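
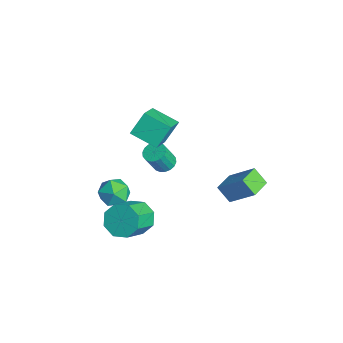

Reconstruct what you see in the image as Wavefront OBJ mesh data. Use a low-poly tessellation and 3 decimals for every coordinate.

v -0.449 -1.772 -4.138
v -0.133 -2.306 -5.022
v 0.925 -3.461 -3.946
v 0.609 -2.928 -3.062
v 0.368 -1.675 -4.837
v 1.426 -2.83 -3.762
v 0.391 -1.101 -4.243
v 1.449 -2.256 -3.167
v -0.079 -0.92 -3.587
v 0.979 -2.076 -2.511
v -0.765 -1.239 -3.254
v 0.293 -2.394 -2.178
v -1.266 -1.87 -3.438
v -0.208 -3.025 -2.363
v -1.289 -2.444 -4.033
v -0.231 -3.599 -2.957
v -0.819 -2.624 -4.689
v 0.239 -3.78 -3.613
v -2.13 -1.795 -2.959
v -1.555 -2.05 -3.762
v -3.245 -2.93 -3.398
v -2.67 -3.185 -4.201
v -2.353 -3.403 -3.256
v -1.664 -2.702 -2.985
v -3.136 -2.278 -4.175
v -2.447 -1.577 -3.904
v -2.177 -2.348 -4.513
v -1.693 -3.044 -3.946
v -3.107 -1.936 -3.214
v -2.623 -2.632 -2.647
v -0.285 2.675 -2.641
v 0.806 3.707 -1.261
v -1.153 3.643 -2.678
v -0.061 4.675 -1.298
v 0.321 3.185 -3.502
v 1.413 4.217 -2.122
v -0.546 4.153 -3.539
v 0.545 5.185 -2.159
v -3.907 -0.642 0.241
v -2.49 -1.516 1.258
v -4.219 0.251 1.444
v -2.803 -0.622 2.461
v -2.797 0.502 -0.321
v -1.381 -0.371 0.696
v -3.11 1.396 0.882
v -1.693 0.522 1.899
v -3.087 0.568 -2.419
v -2.735 1.125 -2.216
v -2.481 0.47 -0.857
v -2.833 -0.088 -1.061
v -3.023 1.191 -2.131
v -2.769 0.536 -0.772
v -3.323 1.133 -2.102
v -3.069 0.478 -0.744
v -3.577 0.964 -2.137
v -3.322 0.308 -0.778
v -3.733 0.715 -2.227
v -3.479 0.06 -0.869
v -3.762 0.438 -2.356
v -3.508 -0.218 -0.997
v -3.657 0.186 -2.497
v -3.403 -0.469 -1.138
v -3.439 0.01 -2.623
v -3.185 -0.645 -1.264
v -3.151 -0.056 -2.708
v -2.897 -0.711 -1.349
v -2.851 0.002 -2.736
v -2.597 -0.653 -1.378
v -2.598 0.172 -2.702
v -2.343 -0.484 -1.343
v -2.441 0.42 -2.611
v -2.187 -0.235 -1.253
v -2.412 0.698 -2.483
v -2.158 0.042 -1.124
v -2.517 0.949 -2.342
v -2.263 0.294 -0.983
f 2 1 5
f 2 5 3
f 3 5 6
f 3 6 4
f 5 1 7
f 5 7 6
f 6 7 8
f 6 8 4
f 7 1 9
f 7 9 8
f 8 9 10
f 8 10 4
f 9 1 11
f 9 11 10
f 10 11 12
f 10 12 4
f 11 1 13
f 11 13 12
f 12 13 14
f 12 14 4
f 13 1 15
f 13 15 14
f 14 15 16
f 14 16 4
f 15 1 17
f 15 17 16
f 16 17 18
f 16 18 4
f 17 1 2
f 17 2 18
f 18 2 3
f 18 3 4
f 19 30 24
f 19 24 20
f 19 20 26
f 19 26 29
f 19 29 30
f 20 24 28
f 24 30 23
f 30 29 21
f 29 26 25
f 26 20 27
f 22 28 23
f 22 23 21
f 22 21 25
f 22 25 27
f 22 27 28
f 23 28 24
f 21 23 30
f 25 21 29
f 27 25 26
f 28 27 20
f 32 34 31
f 35 32 31
f 31 34 33
f 33 35 31
f 32 38 34
f 36 32 35
f 36 38 32
f 34 38 33
f 37 35 33
f 33 38 37
f 37 36 35
f 38 36 37
f 40 42 39
f 43 40 39
f 39 42 41
f 41 43 39
f 40 46 42
f 44 40 43
f 44 46 40
f 42 46 41
f 45 43 41
f 41 46 45
f 45 44 43
f 46 44 45
f 48 47 51
f 48 51 49
f 49 51 52
f 49 52 50
f 51 47 53
f 51 53 52
f 52 53 54
f 52 54 50
f 53 47 55
f 53 55 54
f 54 55 56
f 54 56 50
f 55 47 57
f 55 57 56
f 56 57 58
f 56 58 50
f 57 47 59
f 57 59 58
f 58 59 60
f 58 60 50
f 59 47 61
f 59 61 60
f 60 61 62
f 60 62 50
f 61 47 63
f 61 63 62
f 62 63 64
f 62 64 50
f 63 47 65
f 63 65 64
f 64 65 66
f 64 66 50
f 65 47 67
f 65 67 66
f 66 67 68
f 66 68 50
f 67 47 69
f 67 69 68
f 68 69 70
f 68 70 50
f 69 47 71
f 69 71 70
f 70 71 72
f 70 72 50
f 71 47 73
f 71 73 72
f 72 73 74
f 72 74 50
f 73 47 75
f 73 75 74
f 74 75 76
f 74 76 50
f 75 47 48
f 75 48 76
f 76 48 49
f 76 49 50



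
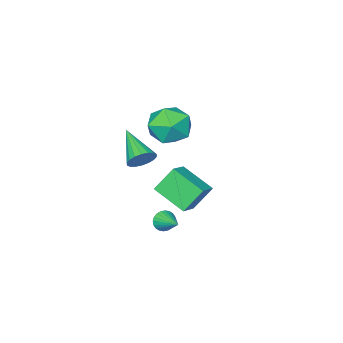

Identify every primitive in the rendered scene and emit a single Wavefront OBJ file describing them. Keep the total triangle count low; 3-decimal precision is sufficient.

v 3.583 -0.399 -1.727
v 3.964 -0.306 -2.127
v 3.837 0.779 -1.213
v 3.783 -0.226 -2.221
v 3.572 -0.173 -2.239
v 3.362 -0.154 -2.179
v 3.187 -0.173 -2.051
v 3.071 -0.225 -1.873
v 3.034 -0.305 -1.673
v 3.08 -0.398 -1.481
v 3.203 -0.492 -1.326
v 3.384 -0.572 -1.233
v 3.595 -0.625 -1.215
v 3.805 -0.644 -1.274
v 3.98 -0.626 -1.403
v 4.096 -0.573 -1.581
v 4.133 -0.493 -1.781
v 4.087 -0.4 -1.973
v 0.113 -2.996 -1.082
v 1.092 -2.589 -0.588
v -0.182 -1.342 -1.859
v 0.797 -0.936 -1.364
v 0.903 -3.424 -2.296
v 1.882 -3.018 -1.801
v 0.608 -1.771 -3.072
v 1.587 -1.364 -2.578
v 1.131 -1.374 2.935
v 1.993 -0.605 2.888
v 2.327 -2.675 3.552
v 3.189 -1.906 3.505
v 2.351 -1.788 4.293
v 1.612 -0.984 3.912
v 2.708 -2.296 2.528
v 1.969 -1.492 2.147
v 2.968 -1.174 2.636
v 2.747 -0.86 3.727
v 1.573 -2.42 2.713
v 1.352 -2.106 3.804
v 3.609 -1.828 1.532
v 3.861 -1.556 2.138
v 3.111 -3.452 2.468
v 3.559 -1.463 2.139
v 3.267 -1.442 2.02
v 3.043 -1.497 1.805
v 2.931 -1.618 1.535
v 2.953 -1.78 1.265
v 3.105 -1.952 1.048
v 3.357 -2.099 0.926
v 3.659 -2.193 0.925
v 3.951 -2.214 1.044
v 4.175 -2.158 1.26
v 4.288 -2.037 1.529
v 4.265 -1.875 1.799
v 4.113 -1.703 2.017
f 2 1 4
f 2 4 3
f 4 1 5
f 4 5 3
f 5 1 6
f 5 6 3
f 6 1 7
f 6 7 3
f 7 1 8
f 7 8 3
f 8 1 9
f 8 9 3
f 9 1 10
f 9 10 3
f 10 1 11
f 10 11 3
f 11 1 12
f 11 12 3
f 12 1 13
f 12 13 3
f 13 1 14
f 13 14 3
f 14 1 15
f 14 15 3
f 15 1 16
f 15 16 3
f 16 1 17
f 16 17 3
f 17 1 18
f 17 18 3
f 18 1 2
f 18 2 3
f 20 22 19
f 23 20 19
f 19 22 21
f 21 23 19
f 20 26 22
f 24 20 23
f 24 26 20
f 22 26 21
f 25 23 21
f 21 26 25
f 25 24 23
f 26 24 25
f 27 38 32
f 27 32 28
f 27 28 34
f 27 34 37
f 27 37 38
f 28 32 36
f 32 38 31
f 38 37 29
f 37 34 33
f 34 28 35
f 30 36 31
f 30 31 29
f 30 29 33
f 30 33 35
f 30 35 36
f 31 36 32
f 29 31 38
f 33 29 37
f 35 33 34
f 36 35 28
f 40 39 42
f 40 42 41
f 42 39 43
f 42 43 41
f 43 39 44
f 43 44 41
f 44 39 45
f 44 45 41
f 45 39 46
f 45 46 41
f 46 39 47
f 46 47 41
f 47 39 48
f 47 48 41
f 48 39 49
f 48 49 41
f 49 39 50
f 49 50 41
f 50 39 51
f 50 51 41
f 51 39 52
f 51 52 41
f 52 39 53
f 52 53 41
f 53 39 54
f 53 54 41
f 54 39 40
f 54 40 41



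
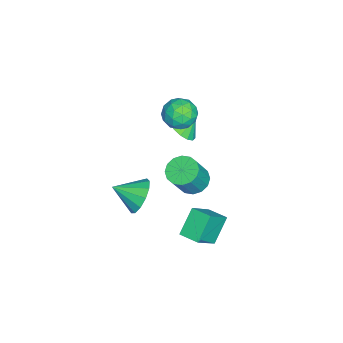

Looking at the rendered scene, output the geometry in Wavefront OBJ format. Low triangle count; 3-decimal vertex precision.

v 2.355 2.306 1.819
v 3.054 2.029 1.383
v 3.885 1.636 2.965
v 3.185 1.914 3.401
v 3.128 2.467 1.453
v 3.958 2.075 3.036
v 2.994 2.863 1.621
v 3.824 2.47 3.204
v 2.689 3.109 1.843
v 3.519 2.717 3.425
v 2.294 3.141 2.058
v 3.125 2.748 3.64
v 1.916 2.949 2.208
v 2.746 2.556 3.791
v 1.655 2.584 2.255
v 2.486 2.191 3.837
v 1.582 2.145 2.184
v 2.412 1.753 3.767
v 1.716 1.75 2.016
v 2.546 1.357 3.599
v 2.021 1.503 1.795
v 2.851 1.111 3.377
v 2.415 1.472 1.58
v 3.246 1.079 3.162
v 2.794 1.664 1.429
v 3.624 1.271 3.012
v -2.167 0.797 1.213
v -1.336 1.255 1.157
v -2.473 1.443 1.927
v -1.626 1.478 0.83
v -2.062 1.52 0.605
v -2.526 1.368 0.543
v -2.893 1.063 0.661
v -3.066 0.687 0.927
v -2.997 0.34 1.269
v -2.707 0.116 1.596
v -2.271 0.075 1.821
v -1.808 0.227 1.883
v -1.44 0.532 1.765
v -1.268 0.908 1.499
v 2.647 3.165 -0.224
v 3.795 2.556 1.037
v 3.109 4.172 -0.158
v 4.257 3.563 1.102
v 3.703 2.757 -1.382
v 4.851 2.148 -0.122
v 4.165 3.764 -1.317
v 5.313 3.155 -0.056
v -1.796 1.707 3.052
v -1.08 1.342 2.459
v -1.86 0.298 3.841
v -1.144 -0.067 3.248
v -0.927 0.648 3.911
v -0.888 1.519 3.423
v -2.052 0.121 2.877
v -2.013 0.992 2.389
v -1.238 0.362 2.351
v -0.543 0.688 2.989
v -2.397 0.952 3.311
v -1.702 1.278 3.949
v -1.432 1.648 2.686
v -1.508 -0.008 3.614
v -1.38 0.412 4.003
v -0.959 0.198 3.655
v -1.319 1.752 3.253
v -0.899 1.538 2.904
v -0.809 1.13 3.757
v -2.041 0.102 3.396
v -1.621 -0.112 3.047
v -1.981 1.442 2.645
v -1.56 1.228 2.297
v -2.131 0.51 2.543
v -1.105 0.858 2.274
v -1.142 0.029 2.738
v -1.676 0.14 2.52
v -1.653 0.652 2.233
v -0.696 1.049 2.649
v -0.733 0.221 3.113
v -0.606 0.642 3.503
v -0.583 1.153 3.216
v -0.789 0.473 2.586
v -2.207 1.419 3.187
v -2.244 0.591 3.651
v -2.357 0.487 3.084
v -2.334 0.998 2.797
v -1.798 1.611 3.562
v -1.835 0.782 4.026
v -1.287 0.988 4.067
v -1.264 1.5 3.78
v -2.151 1.167 3.714
v 2.233 -0.423 -0.354
v 2.938 0.042 0.336
v 2.447 -1.797 0.354
v 2.384 0.09 0.596
v 1.782 -0.025 0.555
v 1.323 -0.266 0.225
v 1.154 -0.557 -0.288
v 1.327 -0.806 -0.823
v 1.788 -0.932 -1.208
v 2.39 -0.898 -1.322
v 2.943 -0.712 -1.129
v 3.27 -0.435 -0.69
v 3.268 -0.154 -0.144
f 2 1 5
f 2 5 3
f 3 5 6
f 3 6 4
f 5 1 7
f 5 7 6
f 6 7 8
f 6 8 4
f 7 1 9
f 7 9 8
f 8 9 10
f 8 10 4
f 9 1 11
f 9 11 10
f 10 11 12
f 10 12 4
f 11 1 13
f 11 13 12
f 12 13 14
f 12 14 4
f 13 1 15
f 13 15 14
f 14 15 16
f 14 16 4
f 15 1 17
f 15 17 16
f 16 17 18
f 16 18 4
f 17 1 19
f 17 19 18
f 18 19 20
f 18 20 4
f 19 1 21
f 19 21 20
f 20 21 22
f 20 22 4
f 21 1 23
f 21 23 22
f 22 23 24
f 22 24 4
f 23 1 25
f 23 25 24
f 24 25 26
f 24 26 4
f 25 1 2
f 25 2 26
f 26 2 3
f 26 3 4
f 28 27 30
f 28 30 29
f 30 27 31
f 30 31 29
f 31 27 32
f 31 32 29
f 32 27 33
f 32 33 29
f 33 27 34
f 33 34 29
f 34 27 35
f 34 35 29
f 35 27 36
f 35 36 29
f 36 27 37
f 36 37 29
f 37 27 38
f 37 38 29
f 38 27 39
f 38 39 29
f 39 27 40
f 39 40 29
f 40 27 28
f 40 28 29
f 42 44 41
f 45 42 41
f 41 44 43
f 43 45 41
f 42 48 44
f 46 42 45
f 46 48 42
f 44 48 43
f 47 45 43
f 43 48 47
f 47 46 45
f 48 46 47
f 49 86 65
f 86 60 89
f 65 89 54
f 86 89 65
f 49 65 61
f 65 54 66
f 61 66 50
f 65 66 61
f 49 61 70
f 61 50 71
f 70 71 56
f 61 71 70
f 49 70 82
f 70 56 85
f 82 85 59
f 70 85 82
f 49 82 86
f 82 59 90
f 86 90 60
f 82 90 86
f 50 66 77
f 66 54 80
f 77 80 58
f 66 80 77
f 54 89 67
f 89 60 88
f 67 88 53
f 89 88 67
f 60 90 87
f 90 59 83
f 87 83 51
f 90 83 87
f 59 85 84
f 85 56 72
f 84 72 55
f 85 72 84
f 56 71 76
f 71 50 73
f 76 73 57
f 71 73 76
f 52 78 64
f 78 58 79
f 64 79 53
f 78 79 64
f 52 64 62
f 64 53 63
f 62 63 51
f 64 63 62
f 52 62 69
f 62 51 68
f 69 68 55
f 62 68 69
f 52 69 74
f 69 55 75
f 74 75 57
f 69 75 74
f 52 74 78
f 74 57 81
f 78 81 58
f 74 81 78
f 53 79 67
f 79 58 80
f 67 80 54
f 79 80 67
f 51 63 87
f 63 53 88
f 87 88 60
f 63 88 87
f 55 68 84
f 68 51 83
f 84 83 59
f 68 83 84
f 57 75 76
f 75 55 72
f 76 72 56
f 75 72 76
f 58 81 77
f 81 57 73
f 77 73 50
f 81 73 77
f 92 91 94
f 92 94 93
f 94 91 95
f 94 95 93
f 95 91 96
f 95 96 93
f 96 91 97
f 96 97 93
f 97 91 98
f 97 98 93
f 98 91 99
f 98 99 93
f 99 91 100
f 99 100 93
f 100 91 101
f 100 101 93
f 101 91 102
f 101 102 93
f 102 91 103
f 102 103 93
f 103 91 92
f 103 92 93



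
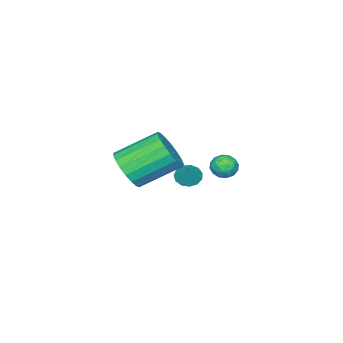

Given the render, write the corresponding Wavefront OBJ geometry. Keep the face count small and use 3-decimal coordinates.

v -1.967 1.57 -1.37
v -1.42 1.365 -1.66
v -1.88 0.795 -0.66
v -1.333 0.59 -0.95
v -1.339 1.158 -0.629
v -1.393 1.637 -1.068
v -1.907 0.523 -1.252
v -1.961 1.002 -1.691
v -1.383 0.718 -1.587
v -1.032 1.111 -1.202
v -2.268 1.049 -1.118
v -1.917 1.442 -0.733
v -1.701 1.535 -1.578
v -1.599 0.625 -0.742
v -1.603 0.958 -0.554
v -1.281 0.838 -0.724
v -1.685 1.695 -1.23
v -1.364 1.575 -1.4
v -1.316 1.453 -0.794
v -1.936 0.585 -0.92
v -1.615 0.465 -1.09
v -2.019 1.322 -1.596
v -1.697 1.202 -1.766
v -1.984 0.707 -1.526
v -1.358 1.035 -1.705
v -1.307 0.58 -1.287
v -1.644 0.54 -1.465
v -1.676 0.822 -1.723
v -1.152 1.266 -1.479
v -1.101 0.81 -1.061
v -1.104 1.144 -0.873
v -1.136 1.425 -1.131
v -1.13 0.885 -1.436
v -2.199 1.35 -1.259
v -2.148 0.894 -0.841
v -2.164 0.735 -1.189
v -2.196 1.016 -1.447
v -1.993 1.58 -1.033
v -1.942 1.125 -0.615
v -1.624 1.338 -0.597
v -1.656 1.62 -0.855
v -2.17 1.275 -0.884
v 2.282 -0.947 -0.323
v 2.895 -1.014 0.49
v 1.591 0.24 1.576
v 0.978 0.307 0.763
v 3.058 -0.653 0.269
v 1.755 0.601 1.355
v 3.068 -0.35 -0.069
v 1.765 0.904 1.018
v 2.923 -0.165 -0.457
v 1.619 1.089 0.629
v 2.65 -0.135 -0.819
v 1.346 1.119 0.268
v 2.305 -0.266 -1.082
v 1.001 0.988 0.004
v 1.954 -0.532 -1.195
v 0.651 0.722 -0.109
v 1.669 -0.88 -1.136
v 0.365 0.374 -0.05
v 1.505 -1.241 -0.915
v 0.202 0.013 0.171
v 1.495 -1.544 -0.578
v 0.192 -0.29 0.509
v 1.641 -1.729 -0.189
v 0.337 -0.475 0.897
v 1.914 -1.759 0.172
v 0.61 -0.505 1.259
v 2.259 -1.628 0.436
v 0.955 -0.374 1.522
v 2.609 -1.362 0.549
v 1.306 -0.108 1.635
v -3.385 -2.143 -3.651
v -2.857 -2.104 -4.011
v -2.855 -1.737 -2.829
v -3.032 -1.791 -4.053
v -3.319 -1.59 -3.967
v -3.627 -1.565 -3.781
v -3.858 -1.723 -3.554
v -3.939 -2.015 -3.358
v -3.844 -2.347 -3.255
v -3.603 -2.615 -3.278
v -3.293 -2.733 -3.42
v -3.012 -2.663 -3.635
v -2.85 -2.429 -3.855
f 1 38 17
f 38 12 41
f 17 41 6
f 38 41 17
f 1 17 13
f 17 6 18
f 13 18 2
f 17 18 13
f 1 13 22
f 13 2 23
f 22 23 8
f 13 23 22
f 1 22 34
f 22 8 37
f 34 37 11
f 22 37 34
f 1 34 38
f 34 11 42
f 38 42 12
f 34 42 38
f 2 18 29
f 18 6 32
f 29 32 10
f 18 32 29
f 6 41 19
f 41 12 40
f 19 40 5
f 41 40 19
f 12 42 39
f 42 11 35
f 39 35 3
f 42 35 39
f 11 37 36
f 37 8 24
f 36 24 7
f 37 24 36
f 8 23 28
f 23 2 25
f 28 25 9
f 23 25 28
f 4 30 16
f 30 10 31
f 16 31 5
f 30 31 16
f 4 16 14
f 16 5 15
f 14 15 3
f 16 15 14
f 4 14 21
f 14 3 20
f 21 20 7
f 14 20 21
f 4 21 26
f 21 7 27
f 26 27 9
f 21 27 26
f 4 26 30
f 26 9 33
f 30 33 10
f 26 33 30
f 5 31 19
f 31 10 32
f 19 32 6
f 31 32 19
f 3 15 39
f 15 5 40
f 39 40 12
f 15 40 39
f 7 20 36
f 20 3 35
f 36 35 11
f 20 35 36
f 9 27 28
f 27 7 24
f 28 24 8
f 27 24 28
f 10 33 29
f 33 9 25
f 29 25 2
f 33 25 29
f 44 43 47
f 44 47 45
f 45 47 48
f 45 48 46
f 47 43 49
f 47 49 48
f 48 49 50
f 48 50 46
f 49 43 51
f 49 51 50
f 50 51 52
f 50 52 46
f 51 43 53
f 51 53 52
f 52 53 54
f 52 54 46
f 53 43 55
f 53 55 54
f 54 55 56
f 54 56 46
f 55 43 57
f 55 57 56
f 56 57 58
f 56 58 46
f 57 43 59
f 57 59 58
f 58 59 60
f 58 60 46
f 59 43 61
f 59 61 60
f 60 61 62
f 60 62 46
f 61 43 63
f 61 63 62
f 62 63 64
f 62 64 46
f 63 43 65
f 63 65 64
f 64 65 66
f 64 66 46
f 65 43 67
f 65 67 66
f 66 67 68
f 66 68 46
f 67 43 69
f 67 69 68
f 68 69 70
f 68 70 46
f 69 43 71
f 69 71 70
f 70 71 72
f 70 72 46
f 71 43 44
f 71 44 72
f 72 44 45
f 72 45 46
f 74 73 76
f 74 76 75
f 76 73 77
f 76 77 75
f 77 73 78
f 77 78 75
f 78 73 79
f 78 79 75
f 79 73 80
f 79 80 75
f 80 73 81
f 80 81 75
f 81 73 82
f 81 82 75
f 82 73 83
f 82 83 75
f 83 73 84
f 83 84 75
f 84 73 85
f 84 85 75
f 85 73 74
f 85 74 75



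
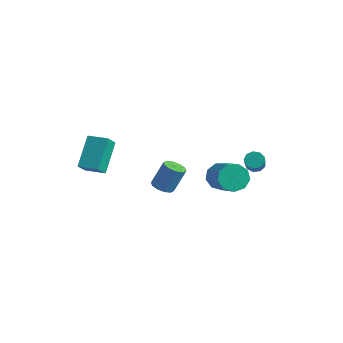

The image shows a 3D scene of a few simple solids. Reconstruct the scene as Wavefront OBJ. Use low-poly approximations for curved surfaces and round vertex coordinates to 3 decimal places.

v 3.307 4.338 -0.782
v 3.724 4.278 -1.151
v 4.51 3.322 -0.106
v 4.093 3.382 0.262
v 3.791 4.58 -0.926
v 4.578 3.624 0.119
v 3.632 4.769 -0.633
v 4.418 3.813 0.412
v 3.32 4.756 -0.41
v 4.107 3.8 0.635
v 3.003 4.548 -0.362
v 3.789 3.592 0.683
v 2.827 4.241 -0.51
v 3.614 3.285 0.535
v 2.876 3.98 -0.786
v 3.663 3.024 0.259
v 3.127 3.886 -1.06
v 3.913 2.93 -0.015
v 3.461 4.004 -1.204
v 4.248 3.048 -0.16
v 0.227 0.505 -2.19
v 0.739 0.832 -2.447
v 1.106 1.402 -0.986
v 0.593 1.075 -0.73
v 0.414 1.077 -2.461
v 0.78 1.647 -1
v 0.017 1.104 -2.371
v 0.383 1.674 -0.911
v -0.3 0.902 -2.213
v 0.066 1.472 -0.752
v -0.416 0.548 -2.046
v -0.049 1.118 -0.585
v -0.286 0.178 -1.934
v 0.081 0.748 -0.473
v 0.04 -0.067 -1.92
v 0.406 0.503 -0.459
v 0.437 -0.094 -2.009
v 0.803 0.476 -0.549
v 0.754 0.108 -2.168
v 1.12 0.678 -0.707
v 0.869 0.462 -2.335
v 1.236 1.032 -0.874
v -2.834 -2.673 -0.516
v -3.424 -1.364 1.016
v -3.094 -1.905 -1.273
v -3.684 -0.595 0.259
v -1.736 -2.245 -0.459
v -2.326 -0.935 1.073
v -1.996 -1.476 -1.216
v -2.586 -0.167 0.316
v 3.107 1.948 -0.771
v 3.621 2.221 -1.445
v 5.086 1.546 -0.602
v 4.573 1.272 0.071
v 3.58 2.659 -1.023
v 5.045 1.984 -0.18
v 3.318 2.763 -0.484
v 4.783 2.088 0.359
v 2.957 2.486 -0.079
v 4.422 1.811 0.764
v 2.667 1.957 0.002
v 4.132 1.282 0.845
v 2.583 1.423 -0.279
v 4.048 0.748 0.564
v 2.744 1.135 -0.791
v 4.209 0.46 0.052
v 3.076 1.227 -1.293
v 4.541 0.552 -0.45
v 3.422 1.656 -1.551
v 4.887 0.981 -0.709
f 2 1 5
f 2 5 3
f 3 5 6
f 3 6 4
f 5 1 7
f 5 7 6
f 6 7 8
f 6 8 4
f 7 1 9
f 7 9 8
f 8 9 10
f 8 10 4
f 9 1 11
f 9 11 10
f 10 11 12
f 10 12 4
f 11 1 13
f 11 13 12
f 12 13 14
f 12 14 4
f 13 1 15
f 13 15 14
f 14 15 16
f 14 16 4
f 15 1 17
f 15 17 16
f 16 17 18
f 16 18 4
f 17 1 19
f 17 19 18
f 18 19 20
f 18 20 4
f 19 1 2
f 19 2 20
f 20 2 3
f 20 3 4
f 22 21 25
f 22 25 23
f 23 25 26
f 23 26 24
f 25 21 27
f 25 27 26
f 26 27 28
f 26 28 24
f 27 21 29
f 27 29 28
f 28 29 30
f 28 30 24
f 29 21 31
f 29 31 30
f 30 31 32
f 30 32 24
f 31 21 33
f 31 33 32
f 32 33 34
f 32 34 24
f 33 21 35
f 33 35 34
f 34 35 36
f 34 36 24
f 35 21 37
f 35 37 36
f 36 37 38
f 36 38 24
f 37 21 39
f 37 39 38
f 38 39 40
f 38 40 24
f 39 21 41
f 39 41 40
f 40 41 42
f 40 42 24
f 41 21 22
f 41 22 42
f 42 22 23
f 42 23 24
f 44 46 43
f 47 44 43
f 43 46 45
f 45 47 43
f 44 50 46
f 48 44 47
f 48 50 44
f 46 50 45
f 49 47 45
f 45 50 49
f 49 48 47
f 50 48 49
f 52 51 55
f 52 55 53
f 53 55 56
f 53 56 54
f 55 51 57
f 55 57 56
f 56 57 58
f 56 58 54
f 57 51 59
f 57 59 58
f 58 59 60
f 58 60 54
f 59 51 61
f 59 61 60
f 60 61 62
f 60 62 54
f 61 51 63
f 61 63 62
f 62 63 64
f 62 64 54
f 63 51 65
f 63 65 64
f 64 65 66
f 64 66 54
f 65 51 67
f 65 67 66
f 66 67 68
f 66 68 54
f 67 51 69
f 67 69 68
f 68 69 70
f 68 70 54
f 69 51 52
f 69 52 70
f 70 52 53
f 70 53 54



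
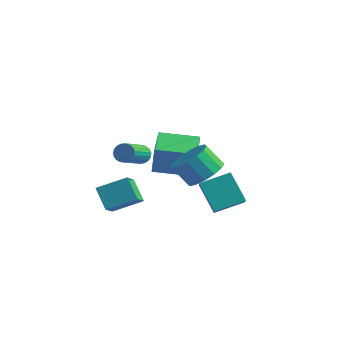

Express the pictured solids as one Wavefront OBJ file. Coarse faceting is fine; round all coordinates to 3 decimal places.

v 2.591 -2.112 -0.037
v 3.377 -2.11 0.613
v 2.555 -2.266 1.607
v 1.769 -2.268 0.957
v 3.232 -1.604 0.572
v 2.41 -1.76 1.567
v 2.916 -1.234 0.368
v 2.093 -1.39 1.363
v 2.512 -1.099 0.056
v 1.69 -1.255 1.051
v 2.13 -1.236 -0.282
v 1.307 -1.392 0.713
v 1.871 -1.607 -0.554
v 1.049 -1.763 0.441
v 1.805 -2.114 -0.687
v 0.983 -2.27 0.307
v 1.95 -2.62 -0.647
v 1.128 -2.776 0.348
v 2.267 -2.99 -0.443
v 1.444 -3.146 0.552
v 2.67 -3.125 -0.131
v 1.848 -3.281 0.864
v 3.053 -2.988 0.207
v 2.23 -3.144 1.202
v 3.311 -2.617 0.479
v 2.489 -2.773 1.474
v 2.778 -1.63 -2.755
v 1.676 -1.115 -1.525
v 2.382 -0.987 -3.379
v 1.279 -0.473 -2.149
v 3.801 -0.547 -2.291
v 2.698 -0.033 -1.061
v 3.404 0.095 -2.915
v 2.302 0.61 -1.685
v -2.315 -2.87 -3.712
v -3.166 -2.391 -2.794
v -2.676 -1.744 -4.635
v -3.527 -1.265 -3.717
v -1.133 -1.975 -3.083
v -1.984 -1.496 -2.165
v -1.494 -0.849 -4.006
v -2.345 -0.37 -3.088
v -3.436 1.995 -2.963
v -3.24 1.717 -3.421
v -3.167 0.108 -2.414
v -3.364 0.385 -1.957
v -3.039 1.791 -3.318
v -2.967 0.181 -2.311
v -2.907 1.899 -3.154
v -2.835 0.29 -2.147
v -2.867 2.025 -2.957
v -2.795 0.415 -1.95
v -2.925 2.145 -2.761
v -2.853 0.535 -1.754
v -3.071 2.239 -2.6
v -2.999 0.629 -1.593
v -3.281 2.291 -2.502
v -3.208 0.681 -1.495
v -3.517 2.291 -2.483
v -3.445 0.682 -1.477
v -3.739 2.241 -2.548
v -3.667 0.631 -1.541
v -3.909 2.148 -2.685
v -3.837 0.538 -1.678
v -3.997 2.028 -2.87
v -3.925 0.419 -1.863
v -3.988 1.903 -3.07
v -3.916 0.293 -2.064
v -3.884 1.794 -3.253
v -3.812 0.184 -2.246
v -3.702 1.719 -3.385
v -3.63 0.109 -2.378
v -3.474 1.692 -3.445
v -3.402 0.082 -2.438
v -1.873 0.477 -2.831
v -1.645 0.368 -1.17
v -2.563 1.974 -2.638
v -2.334 1.866 -0.977
v -0.066 1.334 -3.023
v 0.163 1.226 -1.362
v -0.755 2.832 -2.83
v -0.527 2.723 -1.169
f 2 1 5
f 2 5 3
f 3 5 6
f 3 6 4
f 5 1 7
f 5 7 6
f 6 7 8
f 6 8 4
f 7 1 9
f 7 9 8
f 8 9 10
f 8 10 4
f 9 1 11
f 9 11 10
f 10 11 12
f 10 12 4
f 11 1 13
f 11 13 12
f 12 13 14
f 12 14 4
f 13 1 15
f 13 15 14
f 14 15 16
f 14 16 4
f 15 1 17
f 15 17 16
f 16 17 18
f 16 18 4
f 17 1 19
f 17 19 18
f 18 19 20
f 18 20 4
f 19 1 21
f 19 21 20
f 20 21 22
f 20 22 4
f 21 1 23
f 21 23 22
f 22 23 24
f 22 24 4
f 23 1 25
f 23 25 24
f 24 25 26
f 24 26 4
f 25 1 2
f 25 2 26
f 26 2 3
f 26 3 4
f 28 30 27
f 31 28 27
f 27 30 29
f 29 31 27
f 28 34 30
f 32 28 31
f 32 34 28
f 30 34 29
f 33 31 29
f 29 34 33
f 33 32 31
f 34 32 33
f 36 38 35
f 39 36 35
f 35 38 37
f 37 39 35
f 36 42 38
f 40 36 39
f 40 42 36
f 38 42 37
f 41 39 37
f 37 42 41
f 41 40 39
f 42 40 41
f 44 43 47
f 44 47 45
f 45 47 48
f 45 48 46
f 47 43 49
f 47 49 48
f 48 49 50
f 48 50 46
f 49 43 51
f 49 51 50
f 50 51 52
f 50 52 46
f 51 43 53
f 51 53 52
f 52 53 54
f 52 54 46
f 53 43 55
f 53 55 54
f 54 55 56
f 54 56 46
f 55 43 57
f 55 57 56
f 56 57 58
f 56 58 46
f 57 43 59
f 57 59 58
f 58 59 60
f 58 60 46
f 59 43 61
f 59 61 60
f 60 61 62
f 60 62 46
f 61 43 63
f 61 63 62
f 62 63 64
f 62 64 46
f 63 43 65
f 63 65 64
f 64 65 66
f 64 66 46
f 65 43 67
f 65 67 66
f 66 67 68
f 66 68 46
f 67 43 69
f 67 69 68
f 68 69 70
f 68 70 46
f 69 43 71
f 69 71 70
f 70 71 72
f 70 72 46
f 71 43 73
f 71 73 72
f 72 73 74
f 72 74 46
f 73 43 44
f 73 44 74
f 74 44 45
f 74 45 46
f 76 78 75
f 79 76 75
f 75 78 77
f 77 79 75
f 76 82 78
f 80 76 79
f 80 82 76
f 78 82 77
f 81 79 77
f 77 82 81
f 81 80 79
f 82 80 81



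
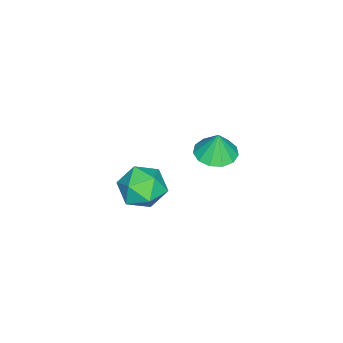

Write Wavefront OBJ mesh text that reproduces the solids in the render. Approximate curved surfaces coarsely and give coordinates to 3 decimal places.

v -1.697 2.045 2.324
v -0.943 2.647 2.221
v -1.623 2.175 3.616
v -1.392 2.959 2.215
v -1.937 2.981 2.244
v -2.406 2.706 2.298
v -2.65 2.221 2.361
v -2.591 1.68 2.412
v -2.248 1.255 2.435
v -1.73 1.081 2.423
v -1.202 1.212 2.38
v -0.83 1.609 2.319
v -0.734 2.143 2.26
v -3.711 -1.473 -2.157
v -2.956 -0.682 -2.743
v -2.444 -2.978 -2.557
v -1.689 -2.187 -3.143
v -1.825 -2.117 -1.912
v -2.609 -1.187 -1.665
v -2.791 -2.473 -3.635
v -3.575 -1.543 -3.388
v -2.388 -1.3 -3.657
v -1.791 -1.08 -2.592
v -3.609 -2.58 -2.708
v -3.012 -2.36 -1.643
f 2 1 4
f 2 4 3
f 4 1 5
f 4 5 3
f 5 1 6
f 5 6 3
f 6 1 7
f 6 7 3
f 7 1 8
f 7 8 3
f 8 1 9
f 8 9 3
f 9 1 10
f 9 10 3
f 10 1 11
f 10 11 3
f 11 1 12
f 11 12 3
f 12 1 13
f 12 13 3
f 13 1 2
f 13 2 3
f 14 25 19
f 14 19 15
f 14 15 21
f 14 21 24
f 14 24 25
f 15 19 23
f 19 25 18
f 25 24 16
f 24 21 20
f 21 15 22
f 17 23 18
f 17 18 16
f 17 16 20
f 17 20 22
f 17 22 23
f 18 23 19
f 16 18 25
f 20 16 24
f 22 20 21
f 23 22 15



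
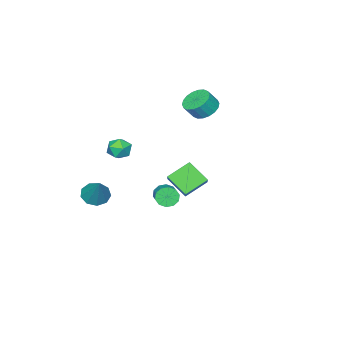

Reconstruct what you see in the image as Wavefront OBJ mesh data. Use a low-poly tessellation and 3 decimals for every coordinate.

v -3.549 -0.153 3.353
v -2.787 0.266 2.971
v -2.188 -0.009 3.865
v -2.951 -0.427 4.247
v -2.968 0.58 3.188
v -2.369 0.306 4.082
v -3.264 0.749 3.438
v -2.665 0.475 4.332
v -3.616 0.74 3.672
v -3.018 0.465 4.565
v -3.955 0.553 3.842
v -3.357 0.279 4.735
v -4.214 0.227 3.915
v -3.616 -0.047 4.809
v -4.341 -0.174 3.877
v -3.743 -0.448 4.771
v -4.312 -0.571 3.735
v -3.713 -0.846 4.629
v -4.131 -0.886 3.518
v -3.532 -1.16 4.412
v -3.835 -1.055 3.268
v -3.236 -1.329 4.162
v -3.482 -1.045 3.035
v -2.884 -1.32 3.928
v -3.143 -0.859 2.865
v -2.545 -1.133 3.758
v -2.884 -0.533 2.791
v -2.286 -0.807 3.685
v -2.757 -0.132 2.829
v -2.159 -0.406 3.723
v 1.4 -2.349 1.258
v 1.704 -2.712 0.55
v 0.356 -3.248 1.27
v 0.66 -3.611 0.562
v 1.083 -3.69 1.297
v 1.729 -3.134 1.289
v 0.331 -2.826 0.531
v 0.977 -2.27 0.523
v 1.044 -3.007 0.101
v 1.508 -3.541 0.574
v 0.552 -2.419 1.246
v 1.016 -2.953 1.719
v 2.961 -3.171 -2.165
v 3.444 -2.647 -2.731
v 3.739 -2.149 -0.555
v 2.888 -2.389 -2.626
v 2.365 -2.497 -2.305
v 2.122 -2.92 -1.919
v 2.27 -3.46 -1.648
v 2.742 -3.865 -1.619
v 3.316 -3.945 -1.846
v 3.724 -3.663 -2.222
v 3.775 -3.15 -2.572
v -2.36 -2.299 -4.28
v -1.843 -2.522 -4.776
v -0.624 -1.343 -4.036
v -1.14 -1.121 -3.54
v -2.075 -2.166 -4.961
v -0.856 -0.987 -4.221
v -2.416 -1.86 -4.886
v -1.197 -0.682 -4.146
v -2.735 -1.723 -4.579
v -1.516 -0.545 -3.839
v -2.911 -1.805 -4.158
v -1.692 -0.627 -3.418
v -2.876 -2.077 -3.784
v -1.657 -0.898 -3.044
v -2.644 -2.433 -3.599
v -1.425 -1.254 -2.859
v -2.303 -2.738 -3.674
v -1.084 -1.56 -2.934
v -1.984 -2.875 -3.981
v -0.765 -1.697 -3.241
v -1.808 -2.793 -4.402
v -0.589 -1.615 -3.662
v 2.173 1.609 0.503
v 0.945 2.21 1.334
v 2.089 2.842 -0.513
v 0.861 3.443 0.319
v 3.399 2.597 1.601
v 2.171 3.198 2.433
v 3.315 3.83 0.586
v 2.087 4.431 1.417
f 2 1 5
f 2 5 3
f 3 5 6
f 3 6 4
f 5 1 7
f 5 7 6
f 6 7 8
f 6 8 4
f 7 1 9
f 7 9 8
f 8 9 10
f 8 10 4
f 9 1 11
f 9 11 10
f 10 11 12
f 10 12 4
f 11 1 13
f 11 13 12
f 12 13 14
f 12 14 4
f 13 1 15
f 13 15 14
f 14 15 16
f 14 16 4
f 15 1 17
f 15 17 16
f 16 17 18
f 16 18 4
f 17 1 19
f 17 19 18
f 18 19 20
f 18 20 4
f 19 1 21
f 19 21 20
f 20 21 22
f 20 22 4
f 21 1 23
f 21 23 22
f 22 23 24
f 22 24 4
f 23 1 25
f 23 25 24
f 24 25 26
f 24 26 4
f 25 1 27
f 25 27 26
f 26 27 28
f 26 28 4
f 27 1 29
f 27 29 28
f 28 29 30
f 28 30 4
f 29 1 2
f 29 2 30
f 30 2 3
f 30 3 4
f 31 42 36
f 31 36 32
f 31 32 38
f 31 38 41
f 31 41 42
f 32 36 40
f 36 42 35
f 42 41 33
f 41 38 37
f 38 32 39
f 34 40 35
f 34 35 33
f 34 33 37
f 34 37 39
f 34 39 40
f 35 40 36
f 33 35 42
f 37 33 41
f 39 37 38
f 40 39 32
f 44 43 46
f 44 46 45
f 46 43 47
f 46 47 45
f 47 43 48
f 47 48 45
f 48 43 49
f 48 49 45
f 49 43 50
f 49 50 45
f 50 43 51
f 50 51 45
f 51 43 52
f 51 52 45
f 52 43 53
f 52 53 45
f 53 43 44
f 53 44 45
f 55 54 58
f 55 58 56
f 56 58 59
f 56 59 57
f 58 54 60
f 58 60 59
f 59 60 61
f 59 61 57
f 60 54 62
f 60 62 61
f 61 62 63
f 61 63 57
f 62 54 64
f 62 64 63
f 63 64 65
f 63 65 57
f 64 54 66
f 64 66 65
f 65 66 67
f 65 67 57
f 66 54 68
f 66 68 67
f 67 68 69
f 67 69 57
f 68 54 70
f 68 70 69
f 69 70 71
f 69 71 57
f 70 54 72
f 70 72 71
f 71 72 73
f 71 73 57
f 72 54 74
f 72 74 73
f 73 74 75
f 73 75 57
f 74 54 55
f 74 55 75
f 75 55 56
f 75 56 57
f 77 79 76
f 80 77 76
f 76 79 78
f 78 80 76
f 77 83 79
f 81 77 80
f 81 83 77
f 79 83 78
f 82 80 78
f 78 83 82
f 82 81 80
f 83 81 82



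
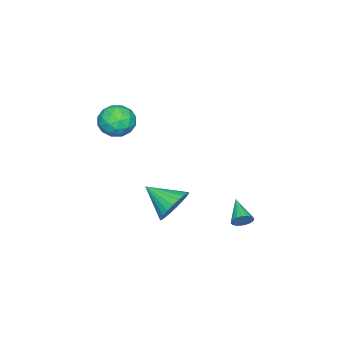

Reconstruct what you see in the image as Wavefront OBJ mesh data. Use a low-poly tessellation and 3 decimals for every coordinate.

v 1.822 -0.559 -3.243
v 2.556 -0.933 -3.925
v 1.798 -2.181 -2.377
v 2.798 -0.776 -3.624
v 2.891 -0.585 -3.264
v 2.822 -0.39 -2.902
v 2.6 -0.221 -2.591
v 2.26 -0.104 -2.38
v 1.853 -0.055 -2.3
v 1.441 -0.083 -2.364
v 1.087 -0.184 -2.562
v 0.846 -0.341 -2.863
v 0.752 -0.532 -3.223
v 0.822 -0.727 -3.585
v 1.044 -0.896 -3.896
v 1.384 -1.014 -4.107
v 1.791 -1.062 -4.187
v 2.202 -1.034 -4.123
v 1.065 2.691 -3.649
v 1.439 2.581 -3.233
v 0.075 1.809 -2.991
v 1.326 2.771 -3.148
v 1.167 2.948 -3.15
v 0.991 3.08 -3.238
v 0.828 3.144 -3.397
v 0.706 3.131 -3.6
v 0.646 3.041 -3.811
v 0.658 2.891 -3.994
v 0.741 2.706 -4.117
v 0.88 2.519 -4.159
v 1.051 2.361 -4.113
v 1.224 2.26 -3.987
v 1.37 2.234 -3.802
v 1.463 2.287 -3.59
v 1.488 2.41 -3.389
v 3.396 -2.447 3.56
v 3.881 -3.257 3.268
v 2.479 -2.523 2.252
v 2.964 -3.333 1.96
v 2.372 -3.37 2.75
v 2.938 -3.322 3.559
v 3.422 -2.458 1.961
v 3.988 -2.41 2.77
v 3.896 -3.264 2.28
v 3.247 -3.828 2.768
v 3.113 -1.952 2.752
v 2.464 -2.516 3.24
v 3.719 -2.845 3.529
v 2.641 -2.935 1.991
v 2.293 -2.956 2.456
v 2.578 -3.433 2.284
v 3.165 -2.884 3.7
v 3.45 -3.36 3.528
v 2.563 -3.426 3.224
v 2.91 -2.42 1.992
v 3.195 -2.896 1.82
v 3.782 -2.347 3.236
v 4.067 -2.824 3.064
v 3.797 -2.354 2.296
v 4.013 -3.325 2.776
v 3.474 -3.37 2.007
v 3.743 -2.856 2.008
v 4.076 -2.828 2.483
v 3.631 -3.657 3.063
v 3.093 -3.702 2.294
v 2.745 -3.723 2.759
v 3.078 -3.695 3.234
v 3.641 -3.661 2.482
v 3.267 -2.078 3.226
v 2.729 -2.123 2.457
v 3.282 -2.085 2.286
v 3.615 -2.057 2.761
v 2.886 -2.41 3.513
v 2.347 -2.455 2.744
v 2.284 -2.952 3.037
v 2.617 -2.924 3.512
v 2.719 -2.119 3.038
f 2 1 4
f 2 4 3
f 4 1 5
f 4 5 3
f 5 1 6
f 5 6 3
f 6 1 7
f 6 7 3
f 7 1 8
f 7 8 3
f 8 1 9
f 8 9 3
f 9 1 10
f 9 10 3
f 10 1 11
f 10 11 3
f 11 1 12
f 11 12 3
f 12 1 13
f 12 13 3
f 13 1 14
f 13 14 3
f 14 1 15
f 14 15 3
f 15 1 16
f 15 16 3
f 16 1 17
f 16 17 3
f 17 1 18
f 17 18 3
f 18 1 2
f 18 2 3
f 20 19 22
f 20 22 21
f 22 19 23
f 22 23 21
f 23 19 24
f 23 24 21
f 24 19 25
f 24 25 21
f 25 19 26
f 25 26 21
f 26 19 27
f 26 27 21
f 27 19 28
f 27 28 21
f 28 19 29
f 28 29 21
f 29 19 30
f 29 30 21
f 30 19 31
f 30 31 21
f 31 19 32
f 31 32 21
f 32 19 33
f 32 33 21
f 33 19 34
f 33 34 21
f 34 19 35
f 34 35 21
f 35 19 20
f 35 20 21
f 36 73 52
f 73 47 76
f 52 76 41
f 73 76 52
f 36 52 48
f 52 41 53
f 48 53 37
f 52 53 48
f 36 48 57
f 48 37 58
f 57 58 43
f 48 58 57
f 36 57 69
f 57 43 72
f 69 72 46
f 57 72 69
f 36 69 73
f 69 46 77
f 73 77 47
f 69 77 73
f 37 53 64
f 53 41 67
f 64 67 45
f 53 67 64
f 41 76 54
f 76 47 75
f 54 75 40
f 76 75 54
f 47 77 74
f 77 46 70
f 74 70 38
f 77 70 74
f 46 72 71
f 72 43 59
f 71 59 42
f 72 59 71
f 43 58 63
f 58 37 60
f 63 60 44
f 58 60 63
f 39 65 51
f 65 45 66
f 51 66 40
f 65 66 51
f 39 51 49
f 51 40 50
f 49 50 38
f 51 50 49
f 39 49 56
f 49 38 55
f 56 55 42
f 49 55 56
f 39 56 61
f 56 42 62
f 61 62 44
f 56 62 61
f 39 61 65
f 61 44 68
f 65 68 45
f 61 68 65
f 40 66 54
f 66 45 67
f 54 67 41
f 66 67 54
f 38 50 74
f 50 40 75
f 74 75 47
f 50 75 74
f 42 55 71
f 55 38 70
f 71 70 46
f 55 70 71
f 44 62 63
f 62 42 59
f 63 59 43
f 62 59 63
f 45 68 64
f 68 44 60
f 64 60 37
f 68 60 64



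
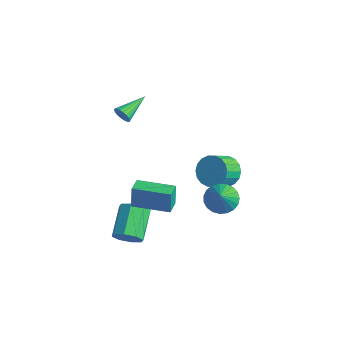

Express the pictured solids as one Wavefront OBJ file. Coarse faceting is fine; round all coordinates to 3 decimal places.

v -2.088 -1.544 3.291
v -1.875 -1.345 2.789
v -2.372 0.164 3.849
v -2.127 -1.37 2.739
v -2.371 -1.43 2.797
v -2.559 -1.513 2.954
v -2.654 -1.601 3.177
v -2.636 -1.679 3.423
v -2.51 -1.73 3.642
v -2.3 -1.744 3.792
v -2.049 -1.718 3.843
v -1.804 -1.658 3.784
v -1.616 -1.576 3.627
v -1.522 -1.487 3.404
v -1.539 -1.41 3.159
v -1.665 -1.359 2.939
v -0.45 4.235 -3.402
v 0.286 3.915 -4.079
v 0.507 2.765 -3.294
v -0.23 3.085 -2.618
v 0.53 4.171 -3.773
v 0.751 3.02 -2.988
v 0.58 4.439 -3.393
v 0.8 3.288 -2.609
v 0.425 4.667 -3.016
v 0.646 3.516 -2.231
v 0.098 4.809 -2.715
v 0.318 3.659 -1.93
v -0.339 4.838 -2.55
v -0.118 3.687 -1.765
v -0.797 4.747 -2.554
v -0.577 3.597 -1.769
v -1.187 4.555 -2.726
v -0.966 3.405 -1.941
v -1.431 4.3 -3.032
v -1.21 3.149 -2.247
v -1.48 4.032 -3.411
v -1.26 2.881 -2.627
v -1.326 3.804 -3.789
v -1.105 2.653 -3.004
v -0.998 3.661 -4.09
v -0.778 2.511 -3.305
v -0.562 3.633 -4.255
v -0.341 2.482 -3.47
v -0.103 3.723 -4.251
v 0.117 2.573 -3.466
v 0.161 -2.587 -2.35
v 0.045 -2.454 -0.992
v -0.461 -1.815 -2.479
v -0.577 -1.682 -1.12
v 1.857 -1.218 -2.34
v 1.741 -1.085 -0.981
v 1.235 -0.446 -2.468
v 1.119 -0.313 -1.11
v 1.731 2.309 -3.191
v 2.275 1.805 -3.847
v 2.689 1.491 -1.769
v 2.496 2.148 -3.799
v 2.585 2.52 -3.645
v 2.526 2.855 -3.413
v 2.33 3.095 -3.143
v 2.03 3.2 -2.881
v 1.678 3.15 -2.673
v 1.336 2.955 -2.554
v 1.062 2.648 -2.546
v 0.903 2.282 -2.649
v 0.888 1.921 -2.846
v 1.018 1.627 -3.103
v 1.272 1.451 -3.375
v 1.605 1.423 -3.615
v 1.96 1.548 -3.782
v 0.636 -3.177 -4.475
v 1.326 -2.619 -4.402
v 0.153 -1.306 -3.352
v -0.536 -1.863 -3.425
v 0.955 -2.503 -4.962
v -0.218 -1.19 -3.911
v 0.397 -2.782 -5.236
v -0.775 -1.468 -4.186
v -0.02 -3.292 -5.065
v -1.193 -1.979 -4.015
v -0.053 -3.734 -4.548
v -1.226 -2.421 -3.498
v 0.318 -3.85 -3.989
v -0.855 -2.537 -2.938
v 0.875 -3.572 -3.714
v -0.297 -2.258 -2.664
v 1.293 -3.061 -3.885
v 0.12 -1.748 -2.835
f 2 1 4
f 2 4 3
f 4 1 5
f 4 5 3
f 5 1 6
f 5 6 3
f 6 1 7
f 6 7 3
f 7 1 8
f 7 8 3
f 8 1 9
f 8 9 3
f 9 1 10
f 9 10 3
f 10 1 11
f 10 11 3
f 11 1 12
f 11 12 3
f 12 1 13
f 12 13 3
f 13 1 14
f 13 14 3
f 14 1 15
f 14 15 3
f 15 1 16
f 15 16 3
f 16 1 2
f 16 2 3
f 18 17 21
f 18 21 19
f 19 21 22
f 19 22 20
f 21 17 23
f 21 23 22
f 22 23 24
f 22 24 20
f 23 17 25
f 23 25 24
f 24 25 26
f 24 26 20
f 25 17 27
f 25 27 26
f 26 27 28
f 26 28 20
f 27 17 29
f 27 29 28
f 28 29 30
f 28 30 20
f 29 17 31
f 29 31 30
f 30 31 32
f 30 32 20
f 31 17 33
f 31 33 32
f 32 33 34
f 32 34 20
f 33 17 35
f 33 35 34
f 34 35 36
f 34 36 20
f 35 17 37
f 35 37 36
f 36 37 38
f 36 38 20
f 37 17 39
f 37 39 38
f 38 39 40
f 38 40 20
f 39 17 41
f 39 41 40
f 40 41 42
f 40 42 20
f 41 17 43
f 41 43 42
f 42 43 44
f 42 44 20
f 43 17 45
f 43 45 44
f 44 45 46
f 44 46 20
f 45 17 18
f 45 18 46
f 46 18 19
f 46 19 20
f 48 50 47
f 51 48 47
f 47 50 49
f 49 51 47
f 48 54 50
f 52 48 51
f 52 54 48
f 50 54 49
f 53 51 49
f 49 54 53
f 53 52 51
f 54 52 53
f 56 55 58
f 56 58 57
f 58 55 59
f 58 59 57
f 59 55 60
f 59 60 57
f 60 55 61
f 60 61 57
f 61 55 62
f 61 62 57
f 62 55 63
f 62 63 57
f 63 55 64
f 63 64 57
f 64 55 65
f 64 65 57
f 65 55 66
f 65 66 57
f 66 55 67
f 66 67 57
f 67 55 68
f 67 68 57
f 68 55 69
f 68 69 57
f 69 55 70
f 69 70 57
f 70 55 71
f 70 71 57
f 71 55 56
f 71 56 57
f 73 72 76
f 73 76 74
f 74 76 77
f 74 77 75
f 76 72 78
f 76 78 77
f 77 78 79
f 77 79 75
f 78 72 80
f 78 80 79
f 79 80 81
f 79 81 75
f 80 72 82
f 80 82 81
f 81 82 83
f 81 83 75
f 82 72 84
f 82 84 83
f 83 84 85
f 83 85 75
f 84 72 86
f 84 86 85
f 85 86 87
f 85 87 75
f 86 72 88
f 86 88 87
f 87 88 89
f 87 89 75
f 88 72 73
f 88 73 89
f 89 73 74
f 89 74 75



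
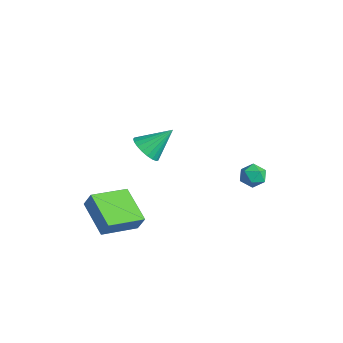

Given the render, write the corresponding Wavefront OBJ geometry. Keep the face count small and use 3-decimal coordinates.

v -1.904 -1.724 2.392
v -1.353 -1.417 1.884
v -1.596 -0.536 3.448
v -1.634 -1.258 1.788
v -1.961 -1.18 1.795
v -2.279 -1.196 1.906
v -2.532 -1.303 2.101
v -2.676 -1.483 2.346
v -2.687 -1.705 2.599
v -2.563 -1.931 2.816
v -2.324 -2.12 2.96
v -2.014 -2.241 3.006
v -1.684 -2.273 2.945
v -1.392 -2.21 2.789
v -1.189 -2.063 2.564
v -1.11 -1.858 2.309
v -1.168 -1.629 2.069
v -4.994 -3.305 -2.967
v -4.629 -3.115 -2.132
v -5.057 -1.379 -3.377
v -4.693 -1.189 -2.543
v -3.127 -3.411 -3.757
v -2.763 -3.221 -2.923
v -3.191 -1.485 -4.168
v -2.826 -1.295 -3.333
v -1.28 4.188 -0.987
v -0.961 3.658 -0.65
v -1.779 3.442 -1.69
v -1.46 2.912 -1.353
v -1.967 3.279 -1.031
v -1.659 3.741 -0.596
v -1.081 3.359 -1.744
v -0.773 3.821 -1.309
v -0.838 3.146 -1.118
v -1.386 3.097 -0.677
v -1.354 4.003 -1.663
v -1.902 3.954 -1.222
f 2 1 4
f 2 4 3
f 4 1 5
f 4 5 3
f 5 1 6
f 5 6 3
f 6 1 7
f 6 7 3
f 7 1 8
f 7 8 3
f 8 1 9
f 8 9 3
f 9 1 10
f 9 10 3
f 10 1 11
f 10 11 3
f 11 1 12
f 11 12 3
f 12 1 13
f 12 13 3
f 13 1 14
f 13 14 3
f 14 1 15
f 14 15 3
f 15 1 16
f 15 16 3
f 16 1 17
f 16 17 3
f 17 1 2
f 17 2 3
f 19 21 18
f 22 19 18
f 18 21 20
f 20 22 18
f 19 25 21
f 23 19 22
f 23 25 19
f 21 25 20
f 24 22 20
f 20 25 24
f 24 23 22
f 25 23 24
f 26 37 31
f 26 31 27
f 26 27 33
f 26 33 36
f 26 36 37
f 27 31 35
f 31 37 30
f 37 36 28
f 36 33 32
f 33 27 34
f 29 35 30
f 29 30 28
f 29 28 32
f 29 32 34
f 29 34 35
f 30 35 31
f 28 30 37
f 32 28 36
f 34 32 33
f 35 34 27



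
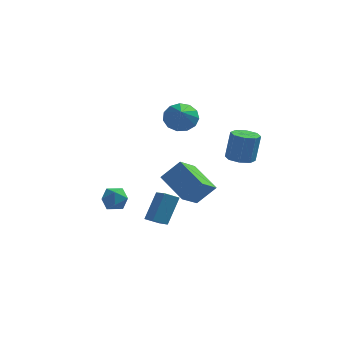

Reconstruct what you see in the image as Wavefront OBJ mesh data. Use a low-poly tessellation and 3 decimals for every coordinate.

v 3.399 2.188 0.985
v 4.198 2.238 0.865
v 4.441 2.443 2.576
v 3.641 2.392 2.695
v 3.919 2.791 0.839
v 4.162 2.996 2.549
v 3.335 2.99 0.897
v 3.578 3.195 2.608
v 2.788 2.72 1.007
v 3.031 2.924 2.718
v 2.599 2.137 1.104
v 2.842 2.342 2.815
v 2.878 1.584 1.131
v 3.121 1.789 2.841
v 3.462 1.385 1.072
v 3.705 1.59 2.783
v 4.009 1.656 0.962
v 4.252 1.86 2.673
v -3.714 3.886 -4.033
v -3.018 4.02 -3.524
v -4.222 2.96 -3.096
v -3.526 3.094 -2.587
v -4.119 3.726 -2.69
v -3.805 4.298 -3.269
v -3.435 2.682 -3.351
v -3.121 3.254 -3.93
v -2.846 3.276 -3.102
v -3.268 3.921 -2.694
v -3.972 3.059 -3.926
v -4.394 3.704 -3.518
v -0.903 2.497 -0.93
v 0.1 2.81 0.168
v -0.325 3.771 -1.823
v 0.679 4.085 -0.725
v 0.481 1.235 -1.835
v 1.485 1.549 -0.737
v 1.06 2.51 -2.728
v 2.063 2.823 -1.63
v 0.02 3.508 3.169
v 0.817 3.909 3.551
v 0.34 1.752 4.351
v 0.401 4.052 3.876
v -0.135 4.023 3.977
v -0.622 3.829 3.821
v -0.905 3.534 3.459
v -0.895 3.23 3.005
v -0.593 3.015 2.603
v -0.097 2.956 2.381
v 0.436 3.072 2.409
v 0.837 3.327 2.679
v 0.979 3.639 3.105
v -1.442 0.744 -3.243
v -0.996 1.762 -1.726
v -0.714 1.012 -3.636
v -0.268 2.029 -2.119
v -0.792 -0.289 -2.741
v -0.346 0.728 -1.224
v -0.064 -0.022 -3.134
v 0.382 0.996 -1.617
f 2 1 5
f 2 5 3
f 3 5 6
f 3 6 4
f 5 1 7
f 5 7 6
f 6 7 8
f 6 8 4
f 7 1 9
f 7 9 8
f 8 9 10
f 8 10 4
f 9 1 11
f 9 11 10
f 10 11 12
f 10 12 4
f 11 1 13
f 11 13 12
f 12 13 14
f 12 14 4
f 13 1 15
f 13 15 14
f 14 15 16
f 14 16 4
f 15 1 17
f 15 17 16
f 16 17 18
f 16 18 4
f 17 1 2
f 17 2 18
f 18 2 3
f 18 3 4
f 19 30 24
f 19 24 20
f 19 20 26
f 19 26 29
f 19 29 30
f 20 24 28
f 24 30 23
f 30 29 21
f 29 26 25
f 26 20 27
f 22 28 23
f 22 23 21
f 22 21 25
f 22 25 27
f 22 27 28
f 23 28 24
f 21 23 30
f 25 21 29
f 27 25 26
f 28 27 20
f 32 34 31
f 35 32 31
f 31 34 33
f 33 35 31
f 32 38 34
f 36 32 35
f 36 38 32
f 34 38 33
f 37 35 33
f 33 38 37
f 37 36 35
f 38 36 37
f 40 39 42
f 40 42 41
f 42 39 43
f 42 43 41
f 43 39 44
f 43 44 41
f 44 39 45
f 44 45 41
f 45 39 46
f 45 46 41
f 46 39 47
f 46 47 41
f 47 39 48
f 47 48 41
f 48 39 49
f 48 49 41
f 49 39 50
f 49 50 41
f 50 39 51
f 50 51 41
f 51 39 40
f 51 40 41
f 53 55 52
f 56 53 52
f 52 55 54
f 54 56 52
f 53 59 55
f 57 53 56
f 57 59 53
f 55 59 54
f 58 56 54
f 54 59 58
f 58 57 56
f 59 57 58



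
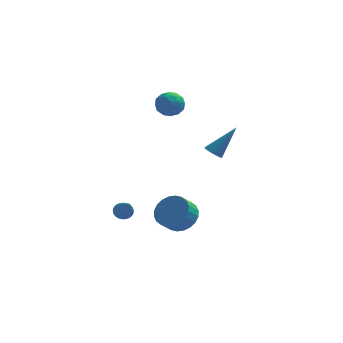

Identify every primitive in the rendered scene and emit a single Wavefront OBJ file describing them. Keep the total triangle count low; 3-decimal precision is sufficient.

v 2.395 2.017 0.171
v 2.763 2.262 -0.204
v 3.605 2.643 1.769
v 2.597 2.453 -0.153
v 2.391 2.558 -0.038
v 2.186 2.555 0.118
v 2.022 2.446 0.285
v 1.932 2.252 0.429
v 1.934 2.012 0.522
v 2.027 1.772 0.546
v 2.192 1.581 0.495
v 2.398 1.476 0.38
v 2.604 1.478 0.224
v 2.768 1.588 0.057
v 2.858 1.782 -0.087
v 2.856 2.022 -0.18
v -0.718 3.602 3.384
v -0.236 4.189 2.955
v 0.316 2.651 3.245
v 0.798 3.238 2.816
v 0.64 3.341 3.668
v 0.002 3.93 3.754
v 0.078 2.91 2.446
v -0.56 3.499 2.532
v 0.257 3.762 2.375
v 0.604 4.028 3.13
v -0.524 2.812 3.07
v -0.177 3.078 3.825
v -0.568 3.979 3.182
v 0.648 2.861 3.018
v 0.555 2.922 3.519
v 0.839 3.267 3.266
v -0.428 3.827 3.652
v -0.145 4.172 3.399
v 0.37 3.673 3.818
v 0.225 2.668 2.801
v 0.508 3.013 2.548
v -0.759 3.573 2.934
v -0.475 3.918 2.681
v -0.29 3.167 2.382
v 0.005 4.073 2.589
v 0.613 3.514 2.507
v 0.19 3.321 2.29
v -0.186 3.667 2.34
v 0.209 4.23 3.033
v 0.817 3.67 2.951
v 0.724 3.731 3.451
v 0.349 4.077 3.502
v 0.499 3.978 2.692
v -0.737 3.17 3.249
v -0.129 2.61 3.167
v -0.269 2.763 2.698
v -0.644 3.109 2.749
v -0.533 3.326 3.693
v 0.075 2.767 3.611
v 0.266 3.173 3.86
v -0.11 3.519 3.91
v -0.419 2.862 3.508
v -2.091 -3.05 -1.4
v -1.876 -3.362 -1.785
v -1.669 -4.51 0.02
v -1.707 -3.252 -1.722
v -1.597 -3.111 -1.61
v -1.562 -2.961 -1.466
v -1.608 -2.825 -1.312
v -1.727 -2.723 -1.171
v -1.901 -2.67 -1.066
v -2.105 -2.676 -1.011
v -2.306 -2.738 -1.015
v -2.474 -2.848 -1.078
v -2.584 -2.988 -1.19
v -2.619 -3.138 -1.334
v -2.574 -3.275 -1.488
v -2.455 -3.377 -1.628
v -2.28 -3.429 -1.734
v -2.077 -3.424 -1.789
v 0.811 -1.506 -2.664
v 1.311 -2.367 -2.966
v 0.808 -2.914 -2.239
v 0.309 -2.054 -1.936
v 1.564 -2.224 -2.683
v 1.061 -2.771 -1.956
v 1.703 -1.971 -2.397
v 1.2 -2.519 -1.67
v 1.706 -1.648 -2.152
v 1.203 -2.195 -1.425
v 1.573 -1.303 -1.985
v 1.07 -1.851 -1.257
v 1.323 -0.989 -1.921
v 0.821 -1.537 -1.193
v 0.996 -0.754 -1.97
v 0.494 -1.301 -1.242
v 0.641 -0.633 -2.125
v 0.138 -1.181 -1.397
v 0.312 -0.646 -2.361
v -0.191 -1.193 -1.634
v 0.059 -0.789 -2.644
v -0.444 -1.336 -1.917
v -0.08 -1.041 -2.93
v -0.583 -1.589 -2.203
v -0.083 -1.365 -3.175
v -0.586 -1.912 -2.448
v 0.05 -1.709 -3.343
v -0.453 -2.257 -2.615
v 0.299 -2.023 -3.407
v -0.203 -2.571 -2.679
v 0.626 -2.259 -3.358
v 0.124 -2.806 -2.63
v 0.982 -2.379 -3.203
v 0.479 -2.927 -2.475
f 2 1 4
f 2 4 3
f 4 1 5
f 4 5 3
f 5 1 6
f 5 6 3
f 6 1 7
f 6 7 3
f 7 1 8
f 7 8 3
f 8 1 9
f 8 9 3
f 9 1 10
f 9 10 3
f 10 1 11
f 10 11 3
f 11 1 12
f 11 12 3
f 12 1 13
f 12 13 3
f 13 1 14
f 13 14 3
f 14 1 15
f 14 15 3
f 15 1 16
f 15 16 3
f 16 1 2
f 16 2 3
f 17 54 33
f 54 28 57
f 33 57 22
f 54 57 33
f 17 33 29
f 33 22 34
f 29 34 18
f 33 34 29
f 17 29 38
f 29 18 39
f 38 39 24
f 29 39 38
f 17 38 50
f 38 24 53
f 50 53 27
f 38 53 50
f 17 50 54
f 50 27 58
f 54 58 28
f 50 58 54
f 18 34 45
f 34 22 48
f 45 48 26
f 34 48 45
f 22 57 35
f 57 28 56
f 35 56 21
f 57 56 35
f 28 58 55
f 58 27 51
f 55 51 19
f 58 51 55
f 27 53 52
f 53 24 40
f 52 40 23
f 53 40 52
f 24 39 44
f 39 18 41
f 44 41 25
f 39 41 44
f 20 46 32
f 46 26 47
f 32 47 21
f 46 47 32
f 20 32 30
f 32 21 31
f 30 31 19
f 32 31 30
f 20 30 37
f 30 19 36
f 37 36 23
f 30 36 37
f 20 37 42
f 37 23 43
f 42 43 25
f 37 43 42
f 20 42 46
f 42 25 49
f 46 49 26
f 42 49 46
f 21 47 35
f 47 26 48
f 35 48 22
f 47 48 35
f 19 31 55
f 31 21 56
f 55 56 28
f 31 56 55
f 23 36 52
f 36 19 51
f 52 51 27
f 36 51 52
f 25 43 44
f 43 23 40
f 44 40 24
f 43 40 44
f 26 49 45
f 49 25 41
f 45 41 18
f 49 41 45
f 60 59 62
f 60 62 61
f 62 59 63
f 62 63 61
f 63 59 64
f 63 64 61
f 64 59 65
f 64 65 61
f 65 59 66
f 65 66 61
f 66 59 67
f 66 67 61
f 67 59 68
f 67 68 61
f 68 59 69
f 68 69 61
f 69 59 70
f 69 70 61
f 70 59 71
f 70 71 61
f 71 59 72
f 71 72 61
f 72 59 73
f 72 73 61
f 73 59 74
f 73 74 61
f 74 59 75
f 74 75 61
f 75 59 76
f 75 76 61
f 76 59 60
f 76 60 61
f 78 77 81
f 78 81 79
f 79 81 82
f 79 82 80
f 81 77 83
f 81 83 82
f 82 83 84
f 82 84 80
f 83 77 85
f 83 85 84
f 84 85 86
f 84 86 80
f 85 77 87
f 85 87 86
f 86 87 88
f 86 88 80
f 87 77 89
f 87 89 88
f 88 89 90
f 88 90 80
f 89 77 91
f 89 91 90
f 90 91 92
f 90 92 80
f 91 77 93
f 91 93 92
f 92 93 94
f 92 94 80
f 93 77 95
f 93 95 94
f 94 95 96
f 94 96 80
f 95 77 97
f 95 97 96
f 96 97 98
f 96 98 80
f 97 77 99
f 97 99 98
f 98 99 100
f 98 100 80
f 99 77 101
f 99 101 100
f 100 101 102
f 100 102 80
f 101 77 103
f 101 103 102
f 102 103 104
f 102 104 80
f 103 77 105
f 103 105 104
f 104 105 106
f 104 106 80
f 105 77 107
f 105 107 106
f 106 107 108
f 106 108 80
f 107 77 109
f 107 109 108
f 108 109 110
f 108 110 80
f 109 77 78
f 109 78 110
f 110 78 79
f 110 79 80



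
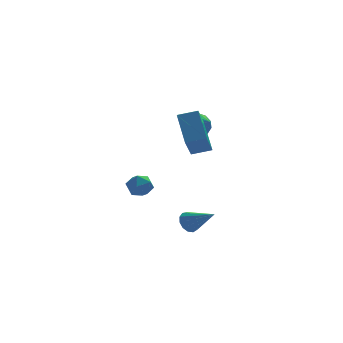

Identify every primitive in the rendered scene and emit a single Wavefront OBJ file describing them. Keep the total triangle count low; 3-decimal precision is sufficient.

v 2.134 2.739 2.585
v 2.656 2.551 1.996
v 2.406 1.021 3.375
v 2.902 2.743 2.329
v 2.904 2.934 2.744
v 2.661 3.063 3.108
v 2.251 3.089 3.306
v 1.803 3.004 3.276
v 1.461 2.835 3.026
v 1.332 2.635 2.636
v 1.458 2.468 2.23
v 1.798 2.388 1.937
v 2.245 2.418 1.85
v 0.423 -2.195 3.193
v 0.331 -0.684 4.561
v 0.984 -1.022 1.935
v 0.893 0.489 3.302
v 1.467 -2.389 3.478
v 1.376 -0.878 4.845
v 2.029 -1.216 2.219
v 1.937 0.295 3.587
v -1.402 2.186 -0.705
v -0.653 1.902 -0.581
v -1.627 1.218 -1.559
v -0.878 0.934 -1.435
v -1.433 0.884 -0.847
v -1.294 1.482 -0.32
v -0.986 1.638 -1.82
v -0.847 2.236 -1.293
v -0.397 1.564 -1.27
v -0.673 1.098 -0.669
v -1.607 2.022 -1.471
v -1.883 1.556 -0.87
v 1.031 -0.351 -3.092
v 1.448 -0.416 -3.638
v 2.089 -1.509 -2.148
v 1.587 -0.119 -3.429
v 1.549 0.104 -3.113
v 1.347 0.183 -2.791
v 1.045 0.092 -2.564
v 0.738 -0.14 -2.505
v 0.525 -0.439 -2.632
v 0.472 -0.71 -2.906
v 0.597 -0.867 -3.238
v 0.86 -0.861 -3.525
v 1.177 -0.693 -3.674
f 2 1 4
f 2 4 3
f 4 1 5
f 4 5 3
f 5 1 6
f 5 6 3
f 6 1 7
f 6 7 3
f 7 1 8
f 7 8 3
f 8 1 9
f 8 9 3
f 9 1 10
f 9 10 3
f 10 1 11
f 10 11 3
f 11 1 12
f 11 12 3
f 12 1 13
f 12 13 3
f 13 1 2
f 13 2 3
f 15 17 14
f 18 15 14
f 14 17 16
f 16 18 14
f 15 21 17
f 19 15 18
f 19 21 15
f 17 21 16
f 20 18 16
f 16 21 20
f 20 19 18
f 21 19 20
f 22 33 27
f 22 27 23
f 22 23 29
f 22 29 32
f 22 32 33
f 23 27 31
f 27 33 26
f 33 32 24
f 32 29 28
f 29 23 30
f 25 31 26
f 25 26 24
f 25 24 28
f 25 28 30
f 25 30 31
f 26 31 27
f 24 26 33
f 28 24 32
f 30 28 29
f 31 30 23
f 35 34 37
f 35 37 36
f 37 34 38
f 37 38 36
f 38 34 39
f 38 39 36
f 39 34 40
f 39 40 36
f 40 34 41
f 40 41 36
f 41 34 42
f 41 42 36
f 42 34 43
f 42 43 36
f 43 34 44
f 43 44 36
f 44 34 45
f 44 45 36
f 45 34 46
f 45 46 36
f 46 34 35
f 46 35 36



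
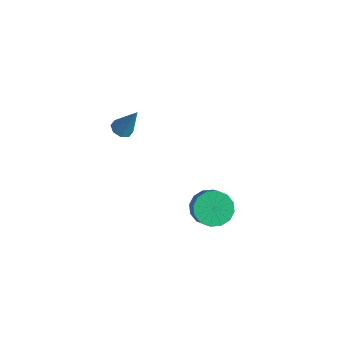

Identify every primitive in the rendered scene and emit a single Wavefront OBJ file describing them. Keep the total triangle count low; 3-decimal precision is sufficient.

v -1.095 -2.587 1.35
v -0.71 -2.958 1.276
v -0.465 -2.213 2.75
v -0.603 -2.586 1.128
v -0.785 -2.216 1.111
v -1.149 -2.063 1.234
v -1.481 -2.217 1.425
v -1.588 -2.588 1.572
v -1.406 -2.959 1.59
v -1.042 -3.112 1.467
v 1.806 -0.006 -3.928
v 2.395 0.68 -4.147
v 3.104 0.312 -3.39
v 2.514 -0.374 -3.172
v 2.117 0.861 -3.798
v 2.825 0.493 -3.041
v 1.755 0.81 -3.484
v 2.464 0.441 -2.728
v 1.407 0.54 -3.289
v 2.116 0.172 -2.533
v 1.166 0.124 -3.266
v 1.875 -0.244 -2.509
v 1.096 -0.327 -3.42
v 1.805 -0.695 -2.663
v 1.216 -0.692 -3.71
v 1.925 -1.06 -2.953
v 1.495 -0.873 -4.059
v 2.203 -1.241 -3.302
v 1.856 -0.821 -4.372
v 2.565 -1.19 -3.616
v 2.204 -0.552 -4.567
v 2.913 -0.92 -3.811
v 2.445 -0.136 -4.591
v 3.154 -0.504 -3.834
v 2.515 0.315 -4.437
v 3.224 -0.053 -3.68
f 2 1 4
f 2 4 3
f 4 1 5
f 4 5 3
f 5 1 6
f 5 6 3
f 6 1 7
f 6 7 3
f 7 1 8
f 7 8 3
f 8 1 9
f 8 9 3
f 9 1 10
f 9 10 3
f 10 1 2
f 10 2 3
f 12 11 15
f 12 15 13
f 13 15 16
f 13 16 14
f 15 11 17
f 15 17 16
f 16 17 18
f 16 18 14
f 17 11 19
f 17 19 18
f 18 19 20
f 18 20 14
f 19 11 21
f 19 21 20
f 20 21 22
f 20 22 14
f 21 11 23
f 21 23 22
f 22 23 24
f 22 24 14
f 23 11 25
f 23 25 24
f 24 25 26
f 24 26 14
f 25 11 27
f 25 27 26
f 26 27 28
f 26 28 14
f 27 11 29
f 27 29 28
f 28 29 30
f 28 30 14
f 29 11 31
f 29 31 30
f 30 31 32
f 30 32 14
f 31 11 33
f 31 33 32
f 32 33 34
f 32 34 14
f 33 11 35
f 33 35 34
f 34 35 36
f 34 36 14
f 35 11 12
f 35 12 36
f 36 12 13
f 36 13 14



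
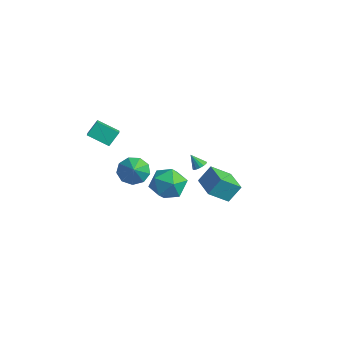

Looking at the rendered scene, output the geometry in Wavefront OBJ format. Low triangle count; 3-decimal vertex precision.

v -2.989 2.69 -2.927
v -2.694 2.262 -2.916
v -3.511 2.35 -2.093
v -2.564 2.441 -2.762
v -2.548 2.686 -2.652
v -2.65 2.932 -2.616
v -2.843 3.113 -2.663
v -3.076 3.181 -2.78
v -3.285 3.118 -2.937
v -3.415 2.939 -3.091
v -3.431 2.694 -3.201
v -3.329 2.448 -3.238
v -3.136 2.266 -3.191
v -2.903 2.199 -3.073
v 3.834 -3.118 1.408
v 4.753 -3.862 1.603
v 2.767 -4.098 2.697
v 3.686 -4.842 2.892
v 3.751 -3.702 3.256
v 4.411 -3.096 2.459
v 3.109 -4.864 1.841
v 3.769 -4.258 1.044
v 4.305 -4.941 1.87
v 4.702 -4.224 2.744
v 2.818 -3.736 1.556
v 3.215 -3.019 2.43
v 1.633 0.906 -1.477
v 1.293 -0.304 -0.536
v 1.805 1.673 -0.429
v 1.466 0.463 0.512
v 3.354 0.457 -1.432
v 3.015 -0.753 -0.491
v 3.527 1.224 -0.384
v 3.187 0.014 0.557
v -5.042 -4.036 1.384
v -5.123 -3.283 2.223
v -4.024 -3.129 0.669
v -4.105 -2.376 1.508
v -3.855 -4.764 2.152
v -3.936 -4.011 2.991
v -2.837 -3.857 1.437
v -2.918 -3.104 2.276
v -3.151 -2.015 -1.674
v -2.401 -1.752 -2.33
v -1.949 -2.725 -0.586
v -2.512 -1.231 -1.868
v -2.921 -1.077 -1.316
v -3.438 -1.362 -0.931
v -3.821 -1.953 -0.894
v -3.89 -2.572 -1.222
v -3.613 -2.931 -1.762
v -3.12 -2.861 -2.26
v -2.642 -2.396 -2.485
f 2 1 4
f 2 4 3
f 4 1 5
f 4 5 3
f 5 1 6
f 5 6 3
f 6 1 7
f 6 7 3
f 7 1 8
f 7 8 3
f 8 1 9
f 8 9 3
f 9 1 10
f 9 10 3
f 10 1 11
f 10 11 3
f 11 1 12
f 11 12 3
f 12 1 13
f 12 13 3
f 13 1 14
f 13 14 3
f 14 1 2
f 14 2 3
f 15 26 20
f 15 20 16
f 15 16 22
f 15 22 25
f 15 25 26
f 16 20 24
f 20 26 19
f 26 25 17
f 25 22 21
f 22 16 23
f 18 24 19
f 18 19 17
f 18 17 21
f 18 21 23
f 18 23 24
f 19 24 20
f 17 19 26
f 21 17 25
f 23 21 22
f 24 23 16
f 28 30 27
f 31 28 27
f 27 30 29
f 29 31 27
f 28 34 30
f 32 28 31
f 32 34 28
f 30 34 29
f 33 31 29
f 29 34 33
f 33 32 31
f 34 32 33
f 36 38 35
f 39 36 35
f 35 38 37
f 37 39 35
f 36 42 38
f 40 36 39
f 40 42 36
f 38 42 37
f 41 39 37
f 37 42 41
f 41 40 39
f 42 40 41
f 44 43 46
f 44 46 45
f 46 43 47
f 46 47 45
f 47 43 48
f 47 48 45
f 48 43 49
f 48 49 45
f 49 43 50
f 49 50 45
f 50 43 51
f 50 51 45
f 51 43 52
f 51 52 45
f 52 43 53
f 52 53 45
f 53 43 44
f 53 44 45



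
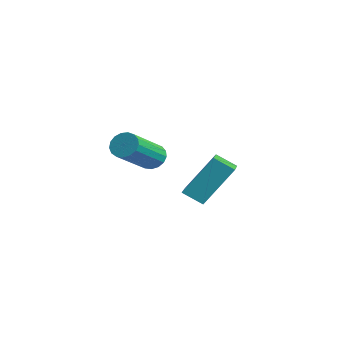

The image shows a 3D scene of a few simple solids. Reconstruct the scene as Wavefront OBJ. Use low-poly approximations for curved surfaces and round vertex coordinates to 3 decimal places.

v -0.812 1.138 2.348
v -0.531 0.972 1.918
v 0.192 -0.404 2.921
v -0.088 -0.238 3.352
v -0.372 1.14 2.034
v 0.351 -0.236 3.037
v -0.315 1.307 2.223
v 0.409 -0.069 3.226
v -0.371 1.436 2.44
v 0.353 0.06 3.443
v -0.528 1.497 2.636
v 0.195 0.121 3.639
v -0.75 1.475 2.766
v -0.027 0.099 3.769
v -0.986 1.376 2.801
v -0.263 -0 3.804
v -1.182 1.223 2.732
v -0.459 -0.153 3.735
v -1.294 1.05 2.575
v -0.571 -0.326 3.578
v -1.295 0.897 2.366
v -0.571 -0.479 3.37
v -1.185 0.8 2.154
v -0.462 -0.576 3.157
v -0.99 0.78 1.986
v -0.266 -0.596 2.989
v -0.753 0.842 1.901
v -0.03 -0.534 2.904
v -1.442 2.569 0.23
v -1.196 3.638 1.719
v -2.622 3.333 -0.124
v -2.376 4.402 1.366
v -0.944 3.118 -0.246
v -0.698 4.187 1.244
v -2.124 3.882 -0.599
v -1.878 4.951 0.89
f 2 1 5
f 2 5 3
f 3 5 6
f 3 6 4
f 5 1 7
f 5 7 6
f 6 7 8
f 6 8 4
f 7 1 9
f 7 9 8
f 8 9 10
f 8 10 4
f 9 1 11
f 9 11 10
f 10 11 12
f 10 12 4
f 11 1 13
f 11 13 12
f 12 13 14
f 12 14 4
f 13 1 15
f 13 15 14
f 14 15 16
f 14 16 4
f 15 1 17
f 15 17 16
f 16 17 18
f 16 18 4
f 17 1 19
f 17 19 18
f 18 19 20
f 18 20 4
f 19 1 21
f 19 21 20
f 20 21 22
f 20 22 4
f 21 1 23
f 21 23 22
f 22 23 24
f 22 24 4
f 23 1 25
f 23 25 24
f 24 25 26
f 24 26 4
f 25 1 27
f 25 27 26
f 26 27 28
f 26 28 4
f 27 1 2
f 27 2 28
f 28 2 3
f 28 3 4
f 30 32 29
f 33 30 29
f 29 32 31
f 31 33 29
f 30 36 32
f 34 30 33
f 34 36 30
f 32 36 31
f 35 33 31
f 31 36 35
f 35 34 33
f 36 34 35



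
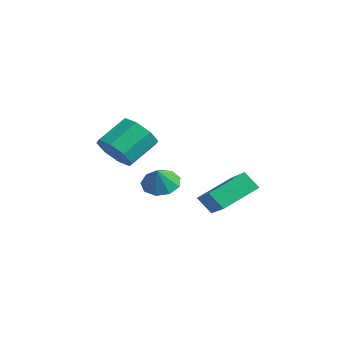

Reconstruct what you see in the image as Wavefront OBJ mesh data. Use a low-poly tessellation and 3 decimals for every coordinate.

v -2.913 -4.682 1.72
v -2.012 -4.237 1.324
v -2.267 -2.813 2.343
v -3.167 -3.258 2.74
v -2.683 -4.041 0.882
v -2.938 -2.617 1.902
v -3.488 -4.221 0.931
v -3.743 -2.796 1.951
v -3.956 -4.67 1.443
v -4.211 -3.246 2.462
v -3.813 -5.127 2.117
v -4.068 -3.703 3.136
v -3.142 -5.323 2.558
v -3.397 -3.899 3.578
v -2.337 -5.144 2.509
v -2.592 -3.719 3.529
v -1.869 -4.694 1.998
v -2.124 -3.27 3.017
v 0.882 -2.512 -0.089
v 2.599 -2.85 0.88
v 0.747 -0.715 0.778
v 2.464 -1.053 1.747
v 1.416 -2.087 -0.887
v 3.133 -2.425 0.082
v 1.281 -0.29 -0.02
v 2.998 -0.628 0.949
v -0.788 -3.432 0.413
v 0.016 -3.4 0.01
v -0.272 -3.888 1.407
v -0.092 -2.872 0.307
v -0.525 -2.606 0.654
v -1.082 -2.727 0.888
v -1.501 -3.178 0.899
v -1.587 -3.748 0.683
v -1.299 -4.17 0.34
v -0.772 -4.247 0.031
v -0.253 -3.943 -0.099
f 2 1 5
f 2 5 3
f 3 5 6
f 3 6 4
f 5 1 7
f 5 7 6
f 6 7 8
f 6 8 4
f 7 1 9
f 7 9 8
f 8 9 10
f 8 10 4
f 9 1 11
f 9 11 10
f 10 11 12
f 10 12 4
f 11 1 13
f 11 13 12
f 12 13 14
f 12 14 4
f 13 1 15
f 13 15 14
f 14 15 16
f 14 16 4
f 15 1 17
f 15 17 16
f 16 17 18
f 16 18 4
f 17 1 2
f 17 2 18
f 18 2 3
f 18 3 4
f 20 22 19
f 23 20 19
f 19 22 21
f 21 23 19
f 20 26 22
f 24 20 23
f 24 26 20
f 22 26 21
f 25 23 21
f 21 26 25
f 25 24 23
f 26 24 25
f 28 27 30
f 28 30 29
f 30 27 31
f 30 31 29
f 31 27 32
f 31 32 29
f 32 27 33
f 32 33 29
f 33 27 34
f 33 34 29
f 34 27 35
f 34 35 29
f 35 27 36
f 35 36 29
f 36 27 37
f 36 37 29
f 37 27 28
f 37 28 29



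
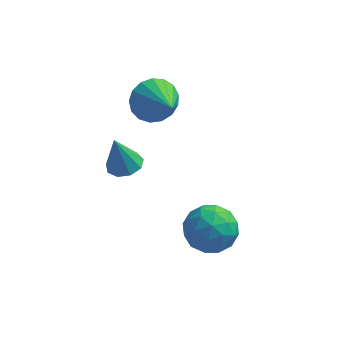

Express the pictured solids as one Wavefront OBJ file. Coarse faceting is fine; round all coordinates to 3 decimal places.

v -2.293 1.479 3.353
v -1.902 1.089 2.424
v -1.287 0.021 4.387
v -1.549 1.437 2.571
v -1.366 1.794 2.897
v -1.395 2.079 3.327
v -1.63 2.226 3.763
v -2.016 2.203 4.105
v -2.466 2.013 4.275
v -2.876 1.701 4.234
v -3.153 1.338 3.991
v -3.232 1.007 3.602
v -3.096 0.784 3.156
v -2.776 0.721 2.755
v -2.345 0.831 2.491
v -3.09 -0.739 1.129
v -2.699 -0.066 1.268
v -3.47 -0.861 2.791
v -3.217 0.041 1.157
v -3.675 -0.217 1.033
v -3.86 -0.719 0.954
v -3.684 -1.23 0.956
v -3.23 -1.511 1.04
v -2.711 -1.431 1.164
v -2.368 -1.027 1.273
v -2.364 -0.488 1.313
v -0.498 -2.075 -1.038
v 0.025 -1.265 -1.75
v 1.235 -2.855 -0.65
v 1.758 -2.045 -1.362
v 1.266 -1.702 -0.325
v 0.195 -1.22 -0.564
v 1.065 -2.9 -1.836
v -0.006 -2.418 -2.075
v 0.991 -1.775 -2.243
v 1.116 -1.034 -1.309
v 0.144 -3.086 -1.091
v 0.269 -2.345 -0.157
v -0.389 -1.602 -1.428
v 1.649 -2.518 -0.972
v 1.359 -2.316 -0.362
v 1.667 -1.84 -0.781
v -0.289 -1.575 -0.731
v 0.019 -1.099 -1.149
v 0.748 -1.355 -0.312
v 1.241 -3.021 -1.251
v 1.549 -2.545 -1.669
v -0.407 -2.28 -1.619
v -0.099 -1.804 -2.038
v 0.512 -2.765 -2.088
v 0.487 -1.426 -2.136
v 1.506 -1.884 -1.908
v 1.098 -2.386 -2.187
v 0.468 -2.103 -2.328
v 0.56 -0.99 -1.587
v 1.579 -1.448 -1.359
v 1.289 -1.246 -0.749
v 0.66 -0.963 -0.89
v 1.128 -1.29 -1.877
v -0.319 -2.672 -1.041
v 0.7 -3.13 -0.813
v 0.6 -3.157 -1.51
v -0.029 -2.874 -1.651
v -0.246 -2.236 -0.492
v 0.773 -2.694 -0.264
v 0.792 -2.017 -0.072
v 0.162 -1.734 -0.213
v 0.132 -2.83 -0.523
f 2 1 4
f 2 4 3
f 4 1 5
f 4 5 3
f 5 1 6
f 5 6 3
f 6 1 7
f 6 7 3
f 7 1 8
f 7 8 3
f 8 1 9
f 8 9 3
f 9 1 10
f 9 10 3
f 10 1 11
f 10 11 3
f 11 1 12
f 11 12 3
f 12 1 13
f 12 13 3
f 13 1 14
f 13 14 3
f 14 1 15
f 14 15 3
f 15 1 2
f 15 2 3
f 17 16 19
f 17 19 18
f 19 16 20
f 19 20 18
f 20 16 21
f 20 21 18
f 21 16 22
f 21 22 18
f 22 16 23
f 22 23 18
f 23 16 24
f 23 24 18
f 24 16 25
f 24 25 18
f 25 16 26
f 25 26 18
f 26 16 17
f 26 17 18
f 27 64 43
f 64 38 67
f 43 67 32
f 64 67 43
f 27 43 39
f 43 32 44
f 39 44 28
f 43 44 39
f 27 39 48
f 39 28 49
f 48 49 34
f 39 49 48
f 27 48 60
f 48 34 63
f 60 63 37
f 48 63 60
f 27 60 64
f 60 37 68
f 64 68 38
f 60 68 64
f 28 44 55
f 44 32 58
f 55 58 36
f 44 58 55
f 32 67 45
f 67 38 66
f 45 66 31
f 67 66 45
f 38 68 65
f 68 37 61
f 65 61 29
f 68 61 65
f 37 63 62
f 63 34 50
f 62 50 33
f 63 50 62
f 34 49 54
f 49 28 51
f 54 51 35
f 49 51 54
f 30 56 42
f 56 36 57
f 42 57 31
f 56 57 42
f 30 42 40
f 42 31 41
f 40 41 29
f 42 41 40
f 30 40 47
f 40 29 46
f 47 46 33
f 40 46 47
f 30 47 52
f 47 33 53
f 52 53 35
f 47 53 52
f 30 52 56
f 52 35 59
f 56 59 36
f 52 59 56
f 31 57 45
f 57 36 58
f 45 58 32
f 57 58 45
f 29 41 65
f 41 31 66
f 65 66 38
f 41 66 65
f 33 46 62
f 46 29 61
f 62 61 37
f 46 61 62
f 35 53 54
f 53 33 50
f 54 50 34
f 53 50 54
f 36 59 55
f 59 35 51
f 55 51 28
f 59 51 55

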